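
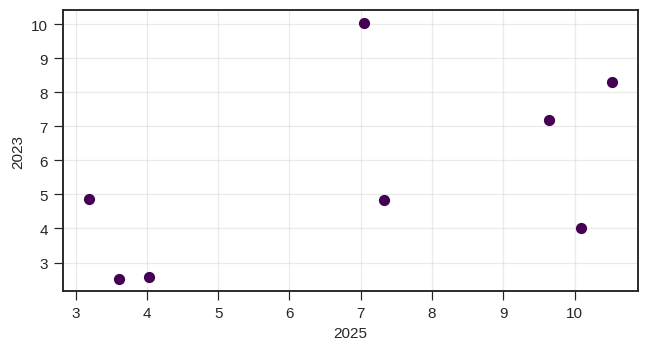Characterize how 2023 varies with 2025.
positive, moderate

Points are positively correlated; moderate (|r| ≈ 0.5).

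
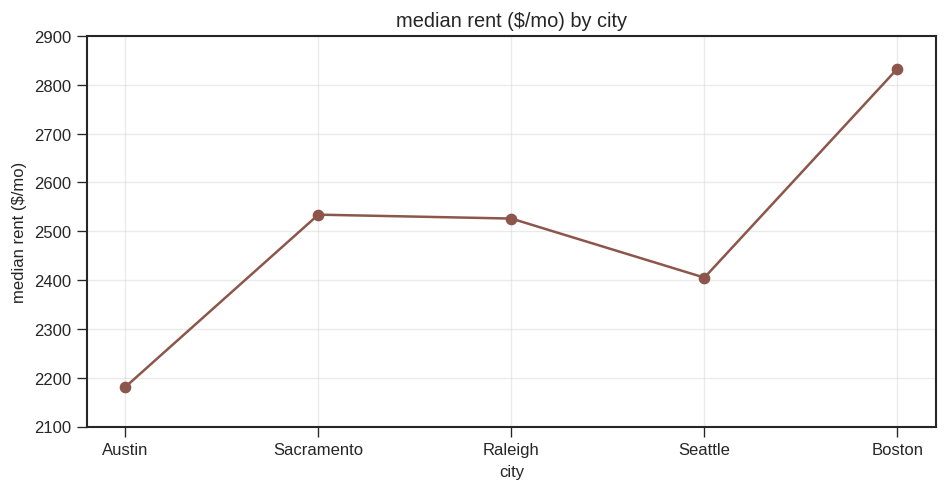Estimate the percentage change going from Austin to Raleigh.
≈ +13.6%

Austin ≈ 2200, Raleigh ≈ 2500; (2500 − 2200) / 2200 ≈ +13.6%.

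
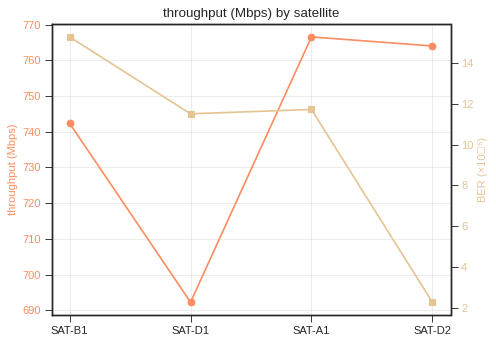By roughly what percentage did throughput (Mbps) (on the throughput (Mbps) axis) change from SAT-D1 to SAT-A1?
SAT-D1 ≈ 690, SAT-A1 ≈ 770; (770 − 690) / 690 ≈ +11.6%.

≈ +11.6%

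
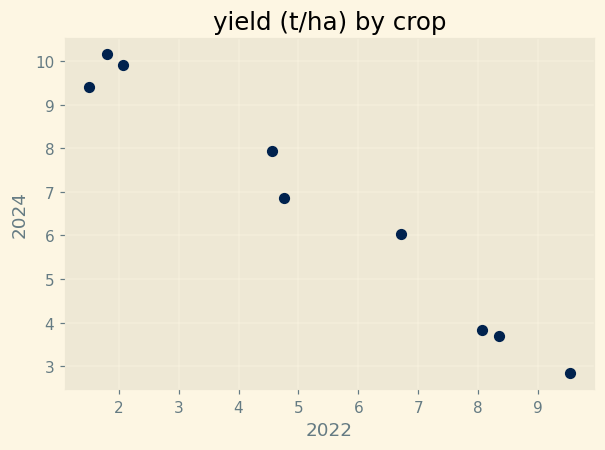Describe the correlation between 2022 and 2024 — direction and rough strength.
Points are negatively correlated; strong (|r| ≈ 1.0).

negative, strong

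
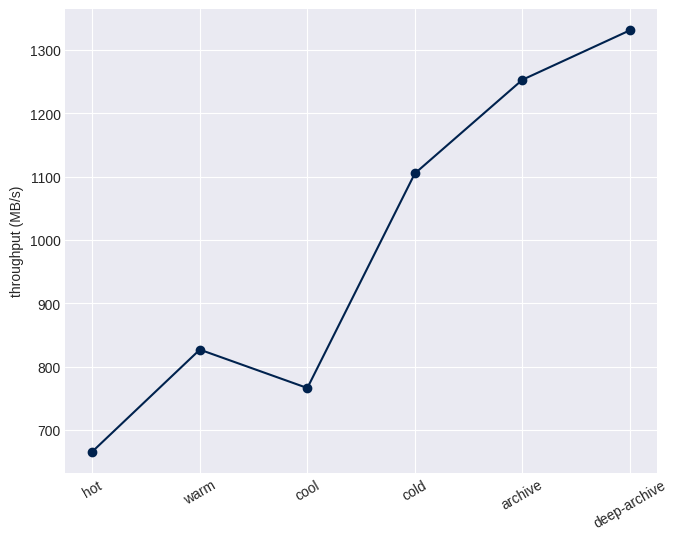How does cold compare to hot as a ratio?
≈ 1.57×

cold ≈ 1100, hot ≈ 700; 1100/700 ≈ 1.57.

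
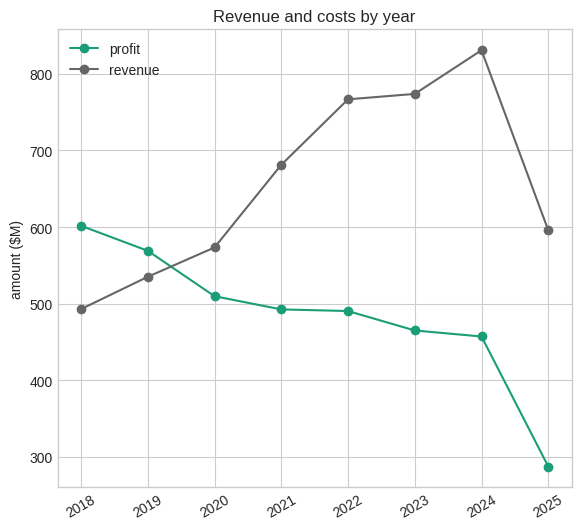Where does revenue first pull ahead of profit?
2019: revenue ≈ 550 vs profit ≈ 550 (not yet); 2020: revenue ≈ 550 vs profit ≈ 500 (first crossover).

2020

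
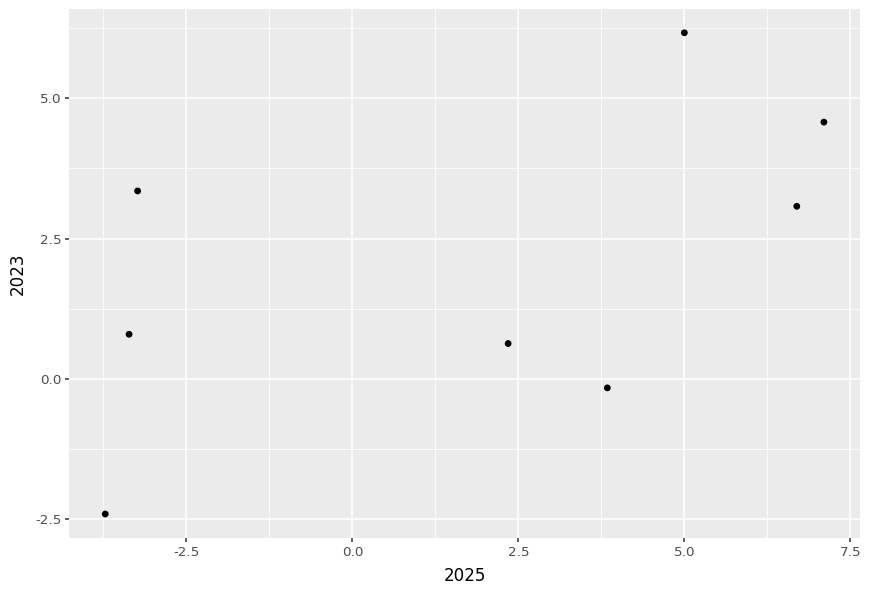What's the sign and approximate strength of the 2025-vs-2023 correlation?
Points are positively correlated; moderate (|r| ≈ 0.6).

positive, moderate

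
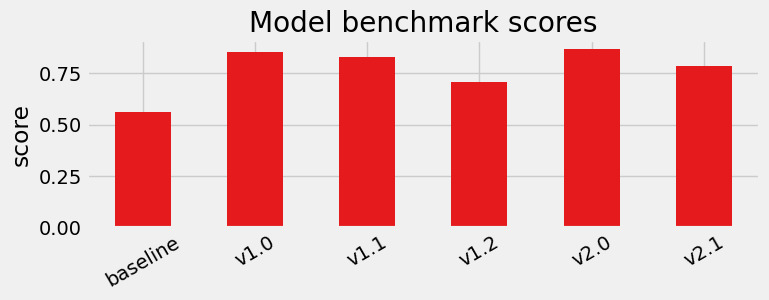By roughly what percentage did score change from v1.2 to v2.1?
v1.2 ≈ 0.7, v2.1 ≈ 0.8; (0.8 − 0.7) / 0.7 ≈ +14.3%.

≈ +14.3%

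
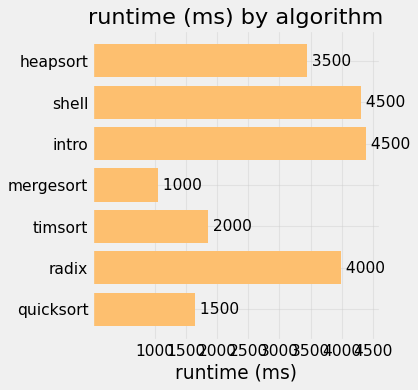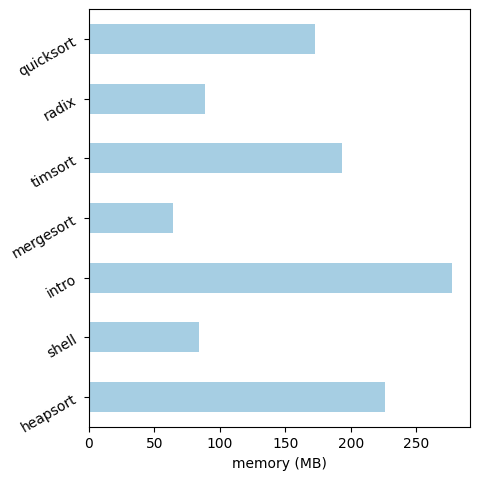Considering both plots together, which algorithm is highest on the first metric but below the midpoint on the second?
Chart 2 median memory (MB) ≈ 150; below-median algorithms: shell, mergesort, radix. Among those, shell has the highest runtime (ms) (≈ 4500).

shell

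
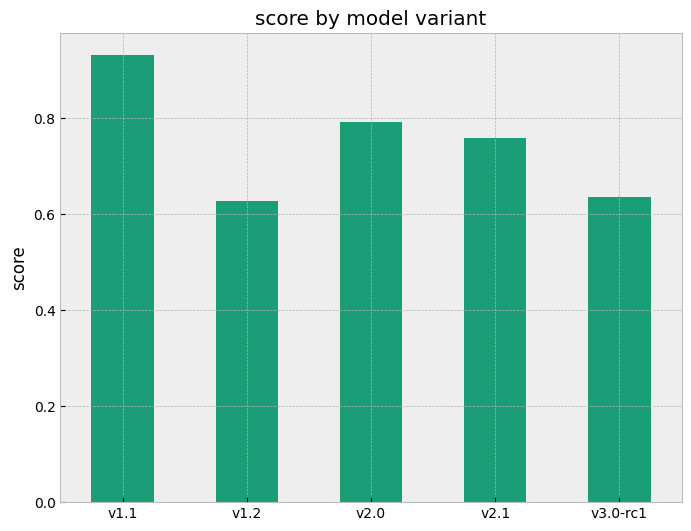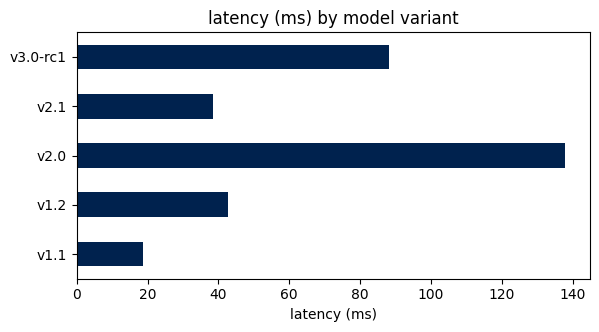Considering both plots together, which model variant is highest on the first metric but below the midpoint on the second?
v1.1

Chart 2 median latency (ms) ≈ 40; below-median model variants: v1.1, v2.1. Among those, v1.1 has the highest score (≈ 0.9).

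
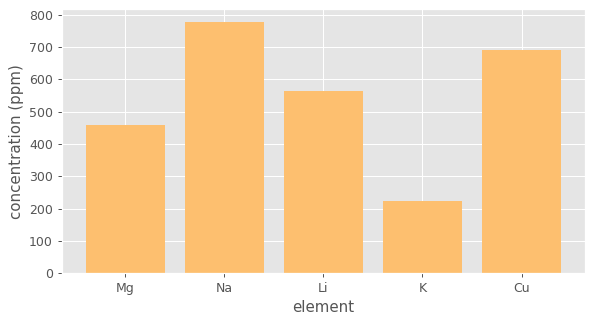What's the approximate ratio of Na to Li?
≈ 1.33×

Na ≈ 800, Li ≈ 600; 800/600 ≈ 1.33.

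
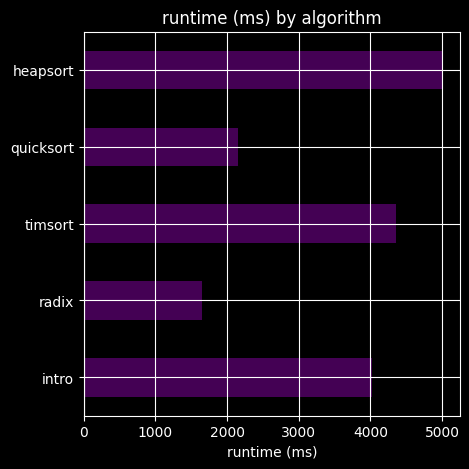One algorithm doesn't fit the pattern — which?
radix ≈ 1500; the rest sit between ≈ 2000 and ≈ 5000.

radix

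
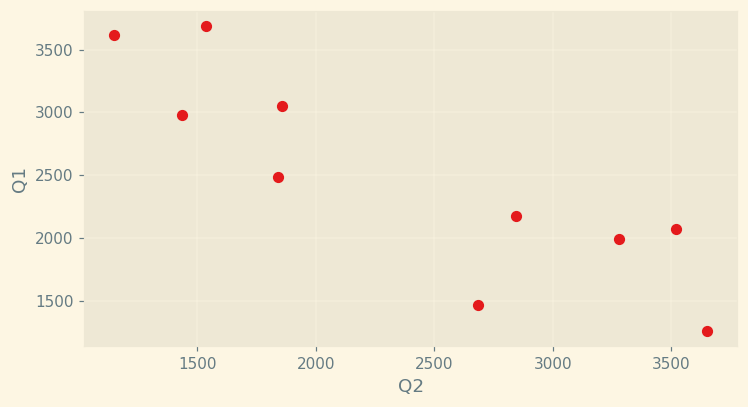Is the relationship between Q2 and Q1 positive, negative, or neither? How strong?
negative, strong

Points are negatively correlated; strong (|r| ≈ 0.9).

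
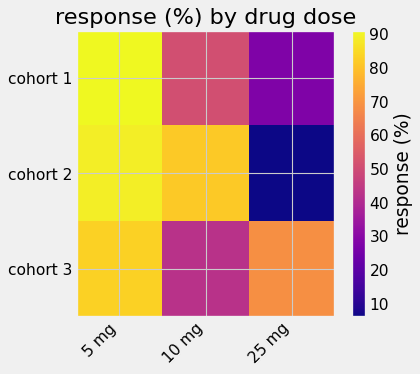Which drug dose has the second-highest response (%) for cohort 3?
Top 3 for cohort 3: 5 mg ≈ 80, 25 mg ≈ 70, 10 mg ≈ 40.

25 mg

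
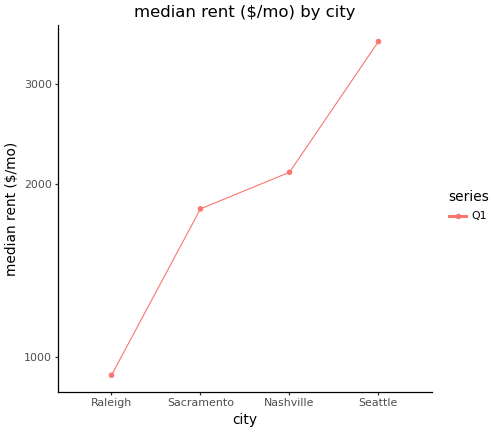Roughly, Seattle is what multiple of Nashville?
≈ 1.75×

Seattle ≈ 3500, Nashville ≈ 2000; 3500/2000 ≈ 1.75.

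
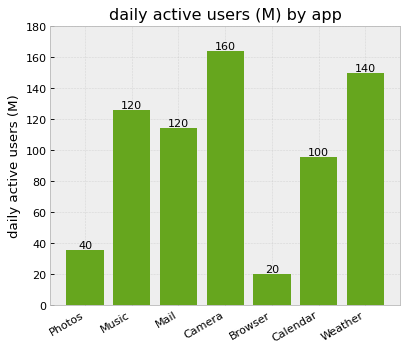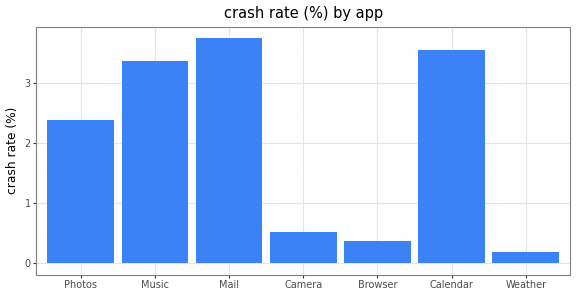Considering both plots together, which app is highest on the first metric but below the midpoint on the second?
Camera

Chart 2 median crash rate (%) ≈ 2.5; below-median apps: Camera, Browser, Weather. Among those, Camera has the highest daily active users (M) (≈ 160).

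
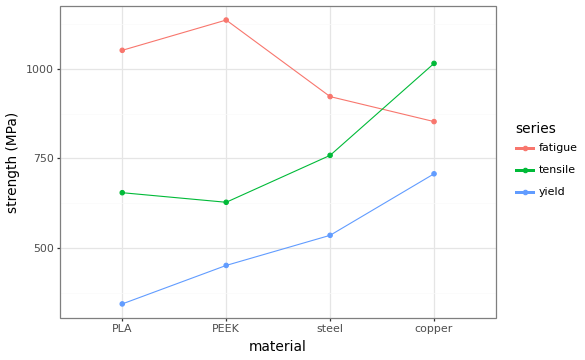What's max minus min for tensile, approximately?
Max copper ≈ 1000, min PEEK ≈ 600; range ≈ 400.

≈ 400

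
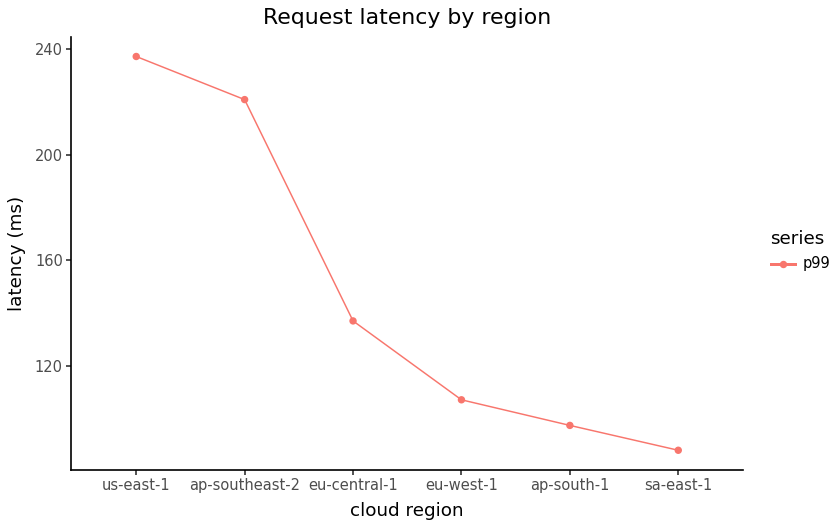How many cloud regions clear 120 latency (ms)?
3

Above 120: us-east-1, ap-southeast-2, eu-central-1.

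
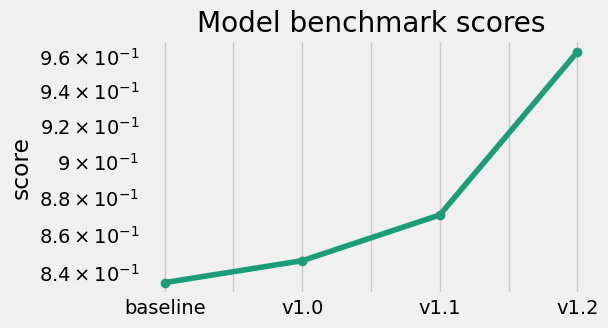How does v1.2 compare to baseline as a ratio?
v1.2 ≈ 0.96, baseline ≈ 0.84; 0.96/0.84 ≈ 1.14.

≈ 1.14×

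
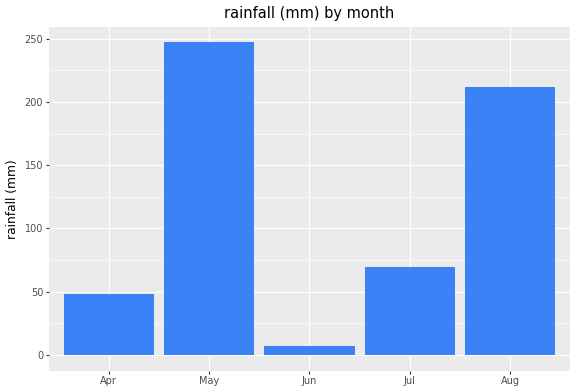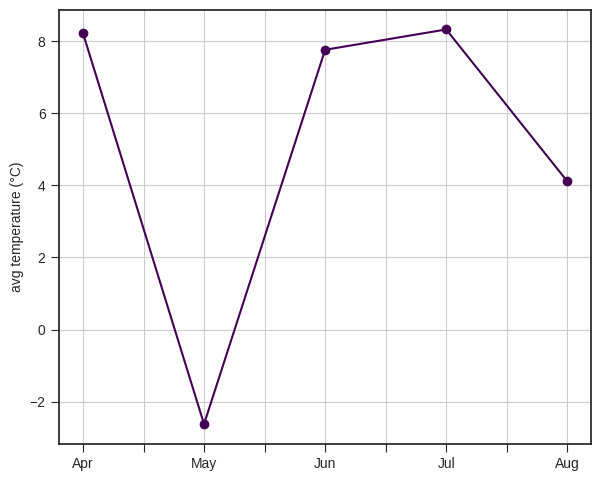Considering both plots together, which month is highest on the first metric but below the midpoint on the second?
May

Chart 2 median avg temperature (°C) ≈ 8; below-median months: May, Aug. Among those, May has the highest rainfall (mm) (≈ 250).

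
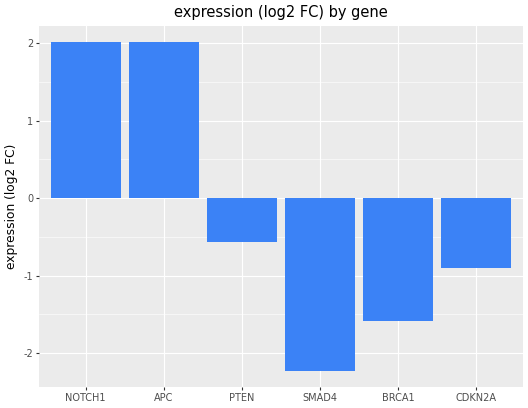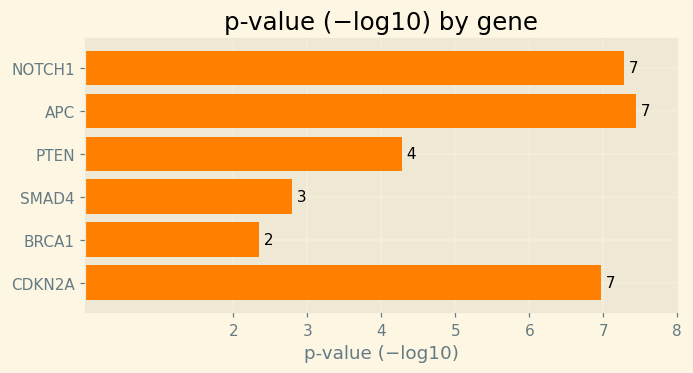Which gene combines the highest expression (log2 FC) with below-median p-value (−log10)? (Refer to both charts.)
PTEN

Chart 2 median p-value (−log10) ≈ 6; below-median genes: PTEN, SMAD4, BRCA1. Among those, PTEN has the highest expression (log2 FC) (≈ -0.6).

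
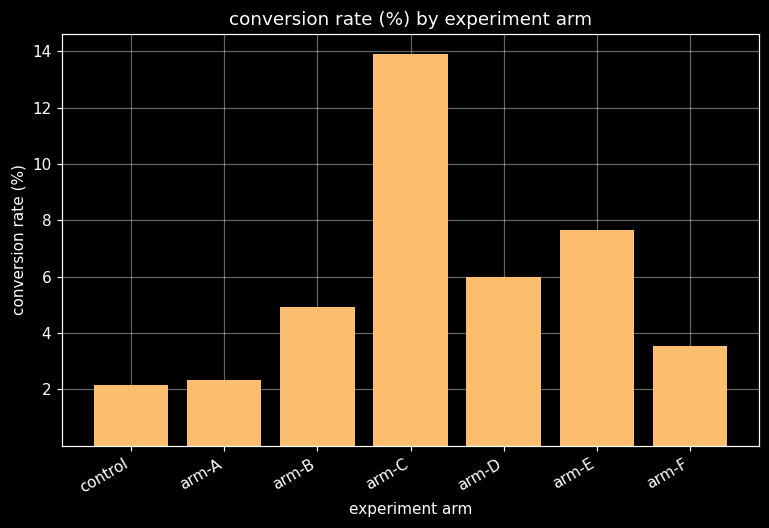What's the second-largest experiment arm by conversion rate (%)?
Top 3: arm-C ≈ 14, arm-E ≈ 8, arm-D ≈ 6.

arm-E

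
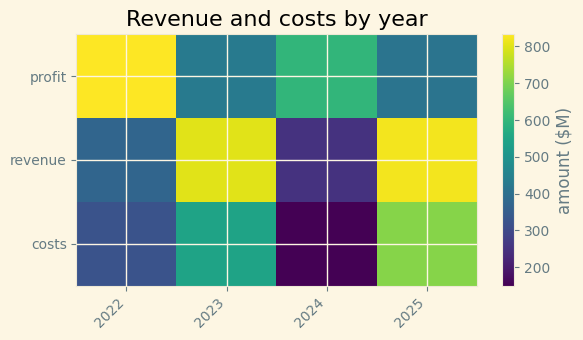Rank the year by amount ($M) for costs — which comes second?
2023

Top 3 for costs: 2025 ≈ 700, 2023 ≈ 500, 2022 ≈ 300.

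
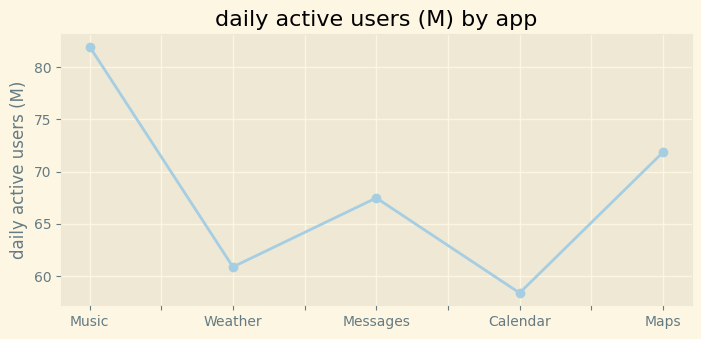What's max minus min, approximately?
≈ 24

Max Music ≈ 82, min Calendar ≈ 58; range ≈ 24.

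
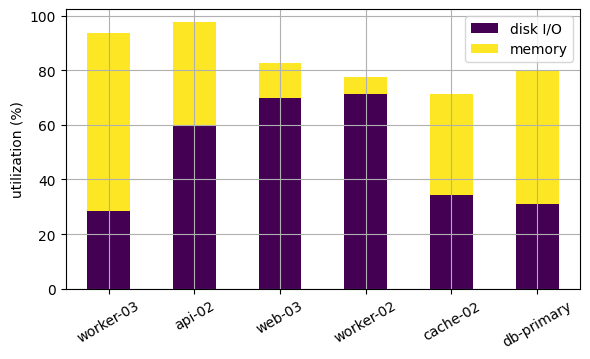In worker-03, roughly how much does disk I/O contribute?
disk I/O top ≈ 30, bottom ≈ 0; segment ≈ 30.

≈ 30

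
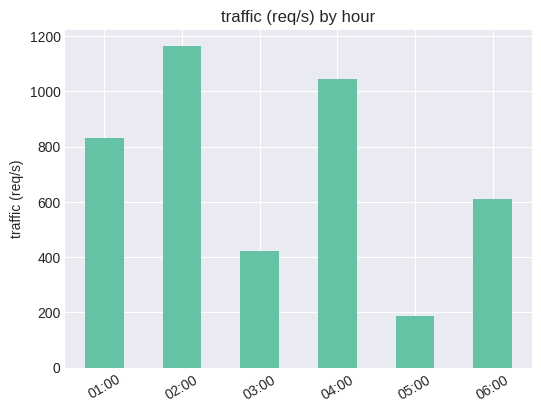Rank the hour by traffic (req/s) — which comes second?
Top 3: 02:00 ≈ 1200, 04:00 ≈ 1000, 01:00 ≈ 800.

04:00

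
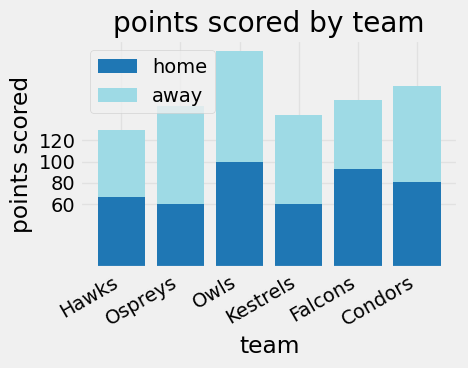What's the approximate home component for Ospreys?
home top ≈ 60, bottom ≈ 0; segment ≈ 60.

≈ 60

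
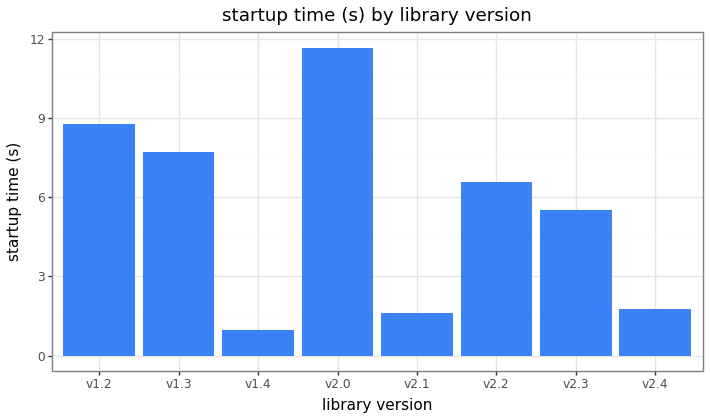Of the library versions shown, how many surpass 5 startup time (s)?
5

Above 5: v1.2, v1.3, v2.0, v2.2, v2.3.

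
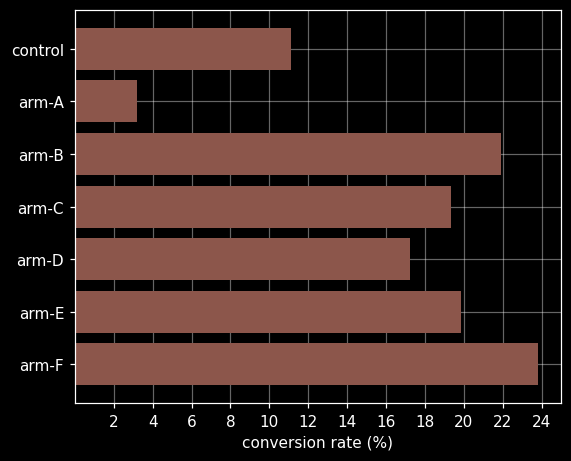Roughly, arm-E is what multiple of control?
≈ 1.67×

arm-E ≈ 20, control ≈ 12; 20/12 ≈ 1.67.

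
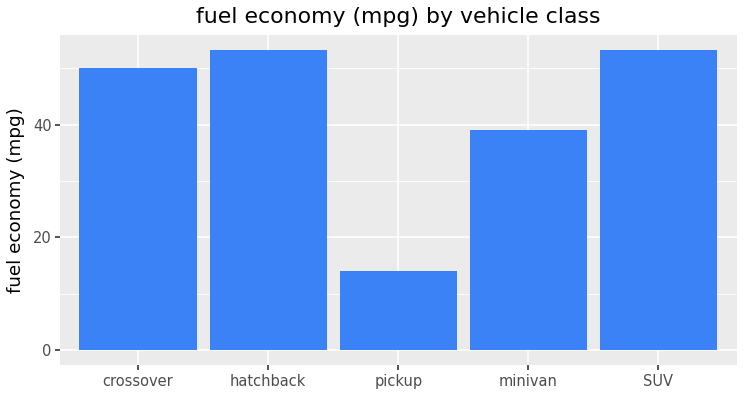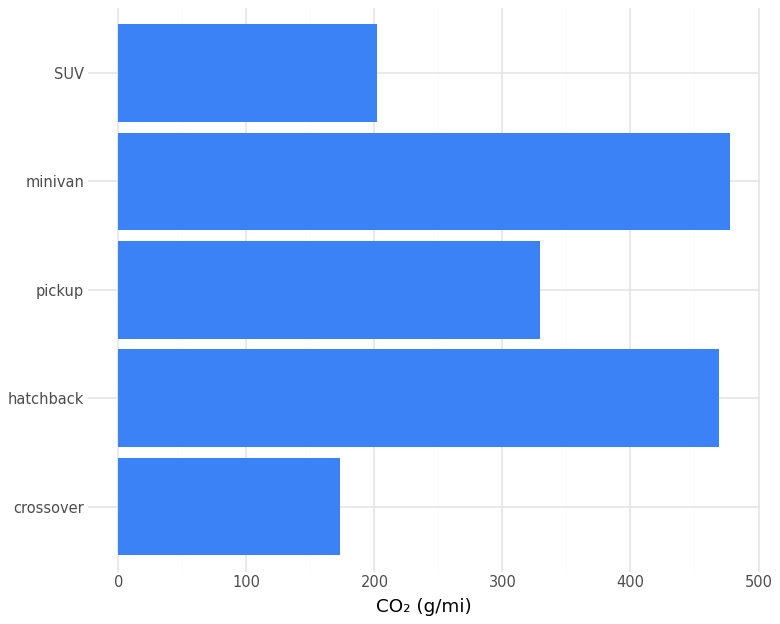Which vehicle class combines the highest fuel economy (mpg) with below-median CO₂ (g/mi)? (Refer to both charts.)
SUV

Chart 2 median CO₂ (g/mi) ≈ 350; below-median vehicle classes: crossover, SUV. Among those, SUV has the highest fuel economy (mpg) (≈ 55).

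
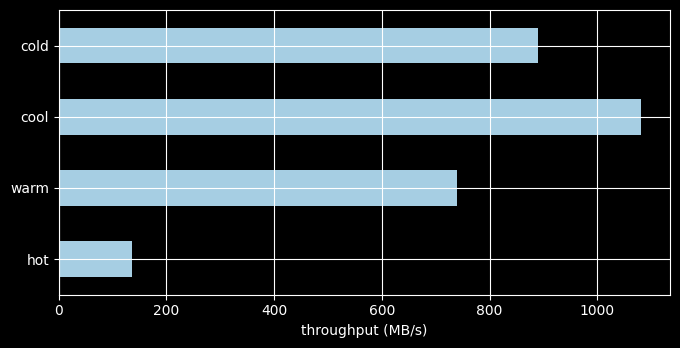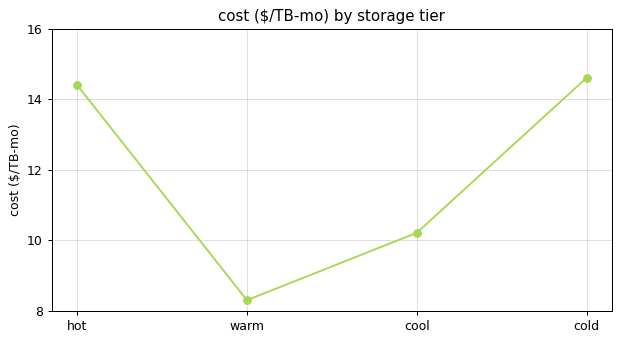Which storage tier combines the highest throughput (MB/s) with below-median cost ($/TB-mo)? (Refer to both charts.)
cool

Chart 2 median cost ($/TB-mo) ≈ 12; below-median storage tiers: warm, cool. Among those, cool has the highest throughput (MB/s) (≈ 1100).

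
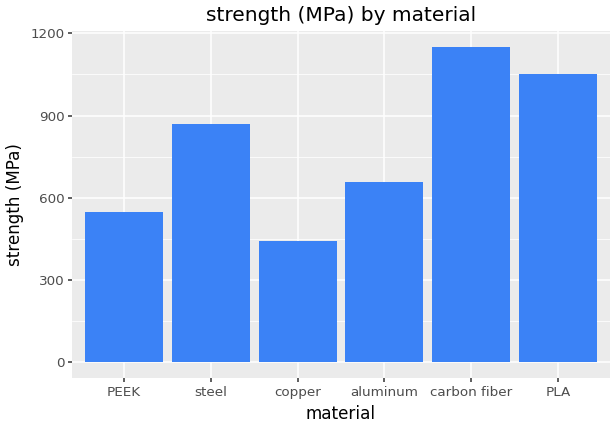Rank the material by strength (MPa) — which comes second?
Top 3: carbon fiber ≈ 1100, PLA ≈ 1000, steel ≈ 900.

PLA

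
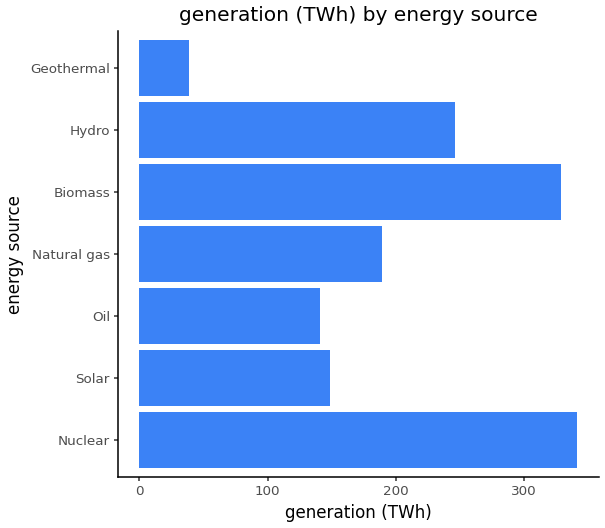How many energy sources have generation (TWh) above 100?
6

Above 100: Nuclear, Solar, Oil, Natural gas, Biomass, Hydro.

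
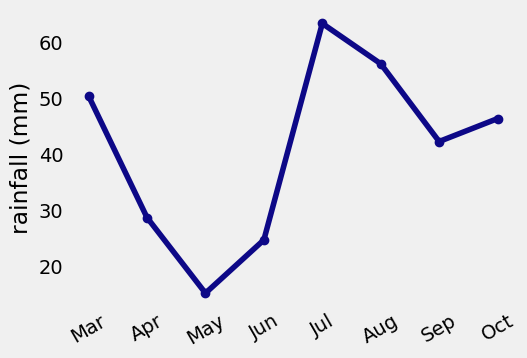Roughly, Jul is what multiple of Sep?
Jul ≈ 65, Sep ≈ 40; 65/40 ≈ 1.62.

≈ 1.62×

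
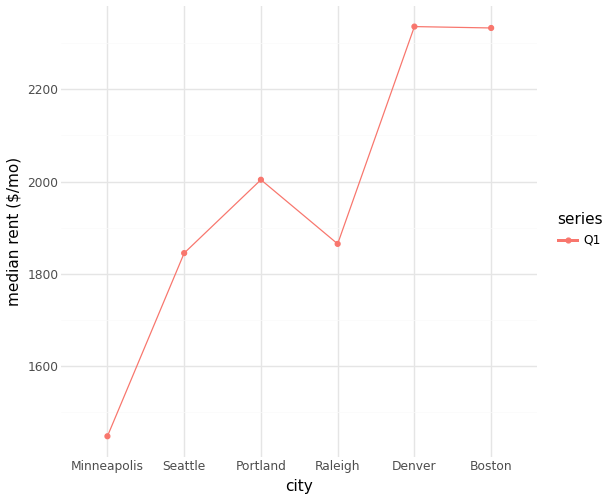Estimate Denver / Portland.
≈ 1.15×

Denver ≈ 2300, Portland ≈ 2000; 2300/2000 ≈ 1.15.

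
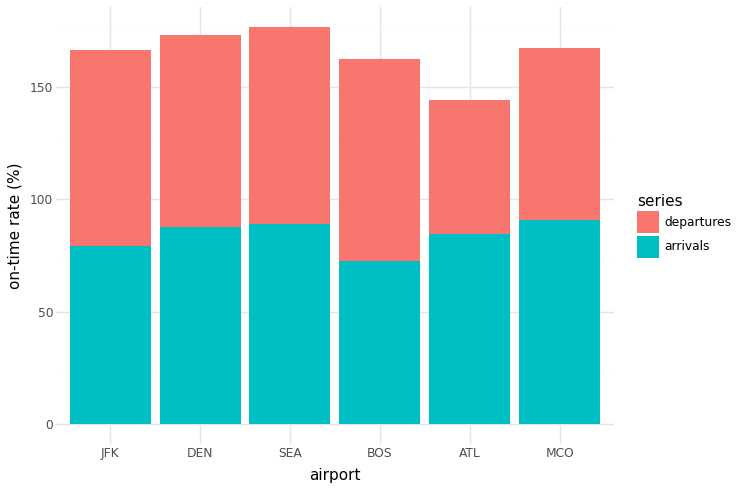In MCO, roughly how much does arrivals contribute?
arrivals top ≈ 100, bottom ≈ 0; segment ≈ 100.

≈ 100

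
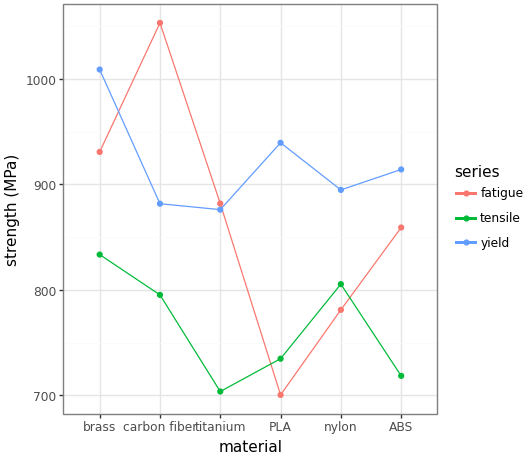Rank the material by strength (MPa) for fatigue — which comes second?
Top 3 for fatigue: carbon fiber ≈ 1050, brass ≈ 950, titanium ≈ 900.

brass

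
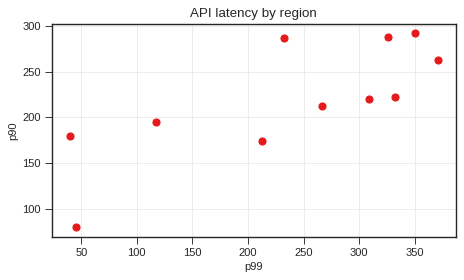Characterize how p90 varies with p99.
Points are positively correlated; strong (|r| ≈ 0.8).

positive, strong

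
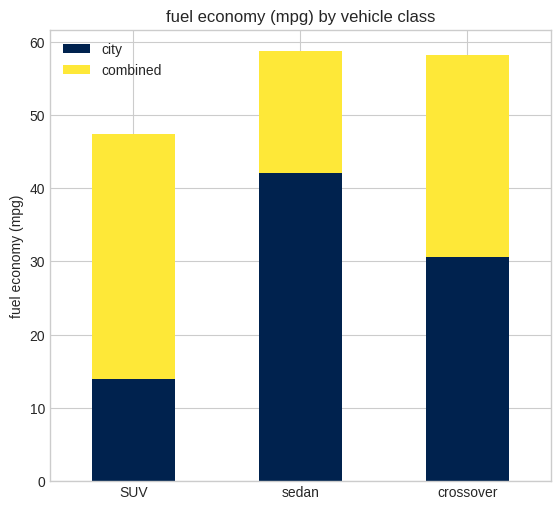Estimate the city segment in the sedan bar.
city top ≈ 40, bottom ≈ 0; segment ≈ 40.

≈ 40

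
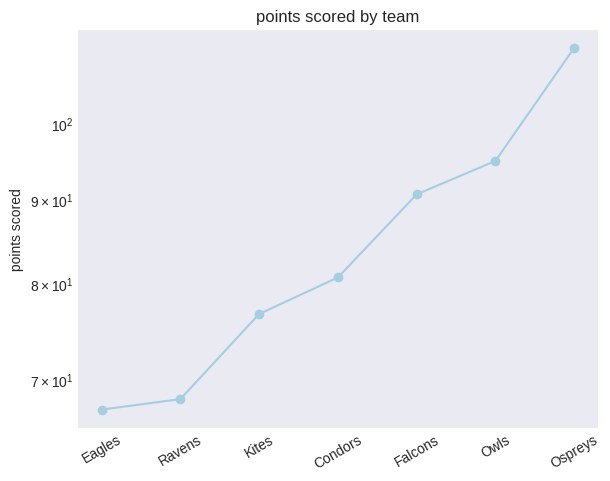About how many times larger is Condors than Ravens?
≈ 1.14×

Condors ≈ 80, Ravens ≈ 70; 80/70 ≈ 1.14.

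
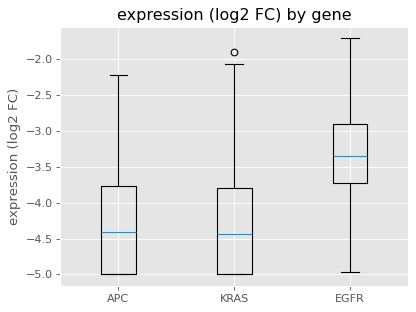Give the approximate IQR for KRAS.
≈ 1.2

Q3 ≈ -3.8, Q1 ≈ -5.0; IQR ≈ 1.2.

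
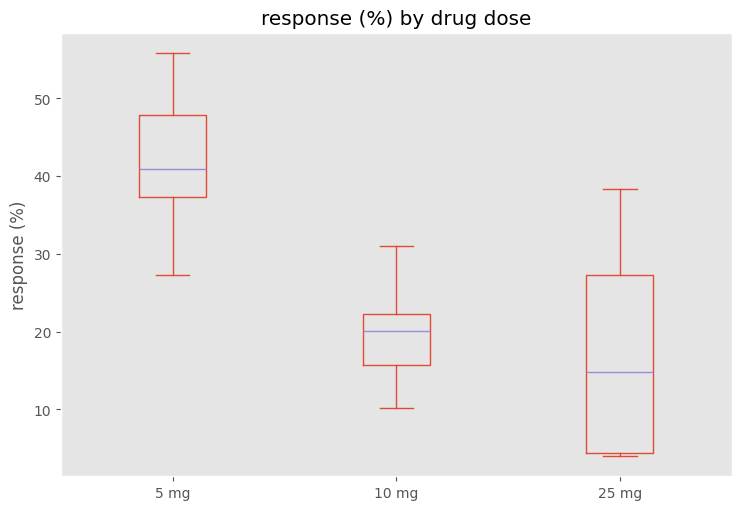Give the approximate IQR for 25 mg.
≈ 20

Q3 ≈ 25, Q1 ≈ 5; IQR ≈ 20.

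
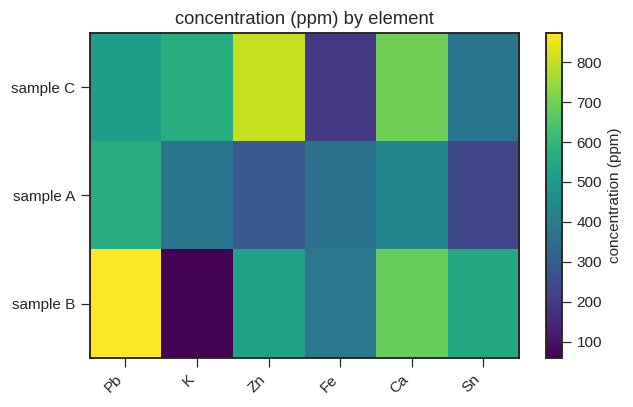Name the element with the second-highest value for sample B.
Top 3 for sample B: Pb ≈ 900, Ca ≈ 700, Sn ≈ 600.

Ca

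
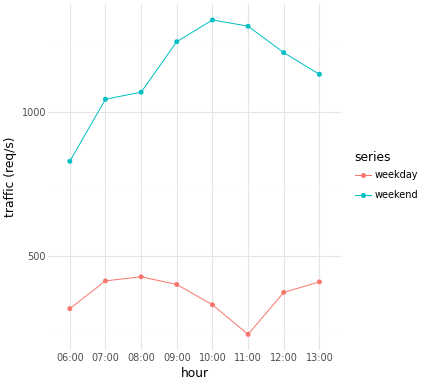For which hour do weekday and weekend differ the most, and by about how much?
11:00, ≈ 1100 req/s

11:00: weekday ≈ 200, weekend ≈ 1300 → gap ≈ 1100. Next-largest (10:00) is only ≈ 1000.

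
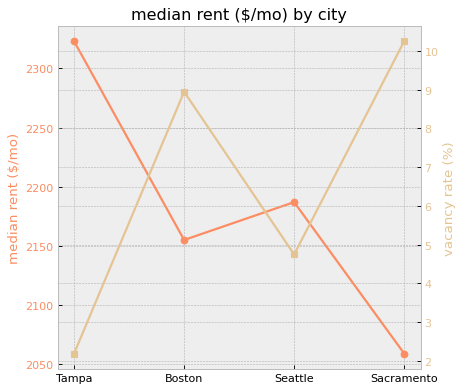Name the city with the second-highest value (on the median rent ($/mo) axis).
Seattle

Top 3 (on the median rent ($/mo) axis): Tampa ≈ 2325, Seattle ≈ 2175, Boston ≈ 2150.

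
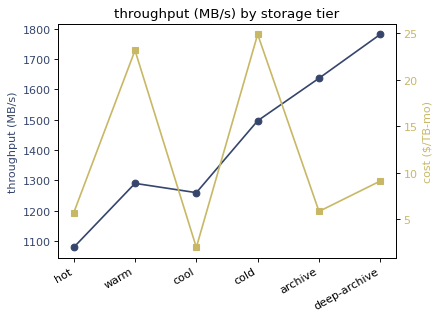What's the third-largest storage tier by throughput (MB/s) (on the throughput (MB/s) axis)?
cold

Top 4 (on the throughput (MB/s) axis): deep-archive ≈ 1800, archive ≈ 1600, cold ≈ 1500, warm ≈ 1300.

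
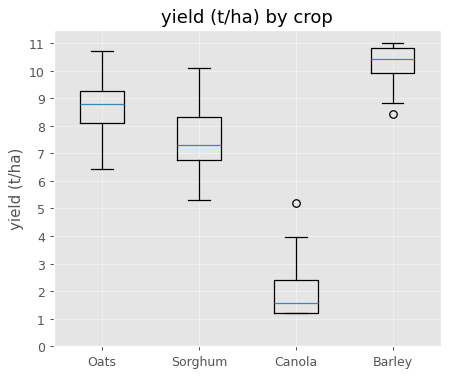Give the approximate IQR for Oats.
Q3 ≈ 9, Q1 ≈ 8; IQR ≈ 1.

≈ 1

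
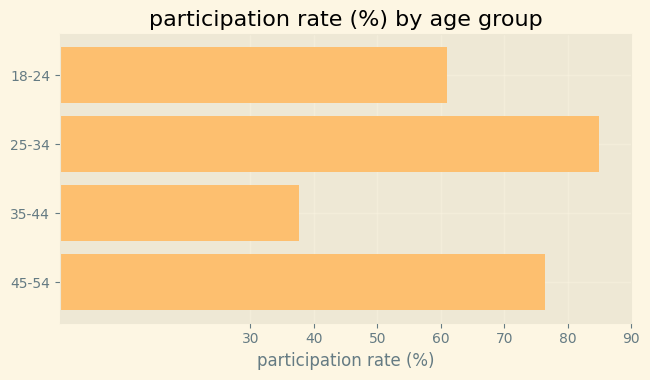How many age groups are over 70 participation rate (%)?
Above 70: 25-34, 45-54.

2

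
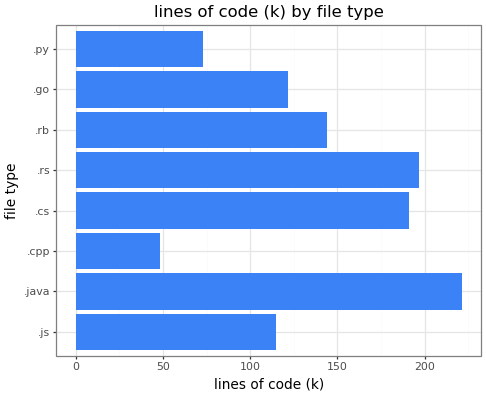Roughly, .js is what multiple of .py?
≈ 1.5×

.js ≈ 120, .py ≈ 80; 120/80 ≈ 1.5.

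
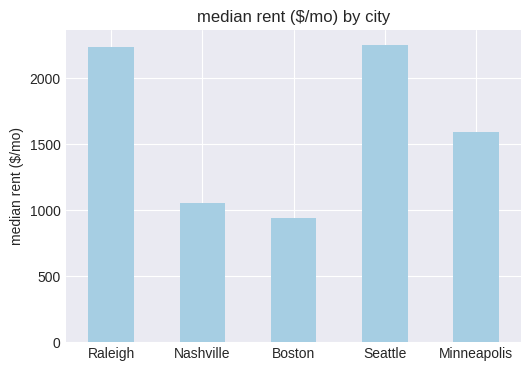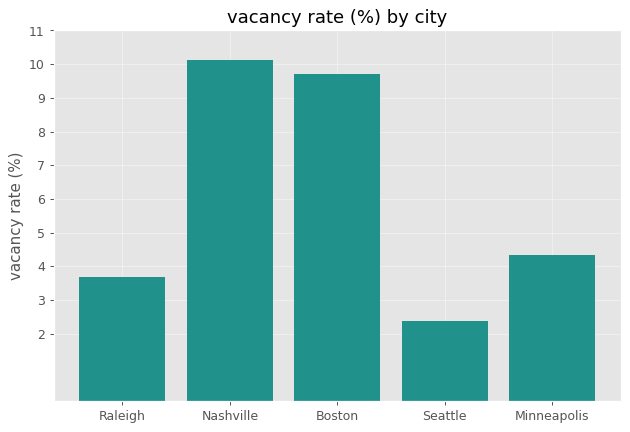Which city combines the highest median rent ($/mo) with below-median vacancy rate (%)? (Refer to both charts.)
Seattle

Chart 2 median vacancy rate (%) ≈ 4; below-median cities: Raleigh, Seattle. Among those, Seattle has the highest median rent ($/mo) (≈ 2500).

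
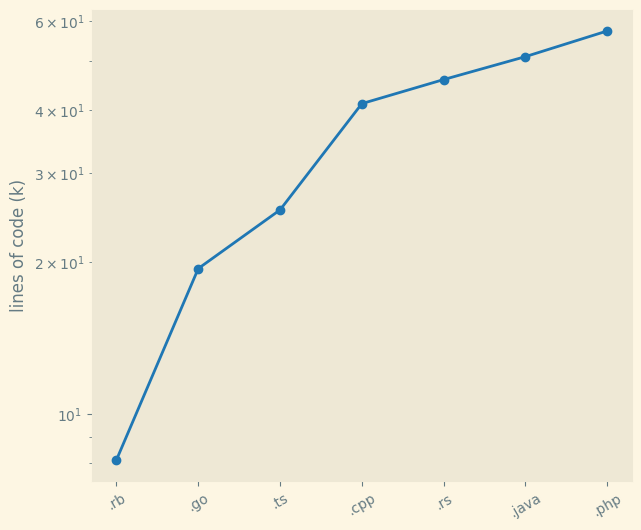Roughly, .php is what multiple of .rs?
≈ 1.22×

.php ≈ 55, .rs ≈ 45; 55/45 ≈ 1.22.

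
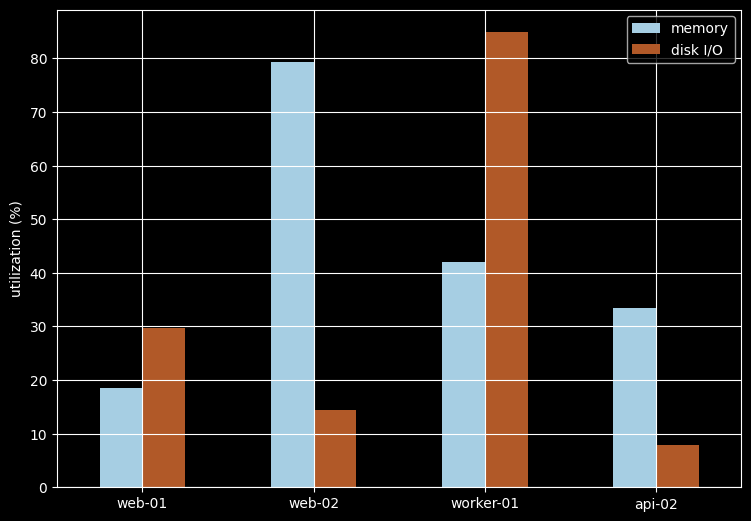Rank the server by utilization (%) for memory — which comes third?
Top 4 for memory: web-02 ≈ 80, worker-01 ≈ 40, api-02 ≈ 30, web-01 ≈ 20.

api-02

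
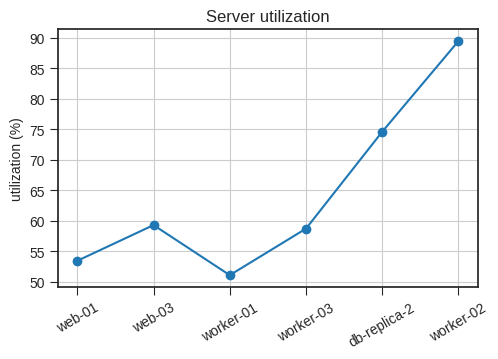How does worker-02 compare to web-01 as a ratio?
≈ 1.64×

worker-02 ≈ 90, web-01 ≈ 55; 90/55 ≈ 1.64.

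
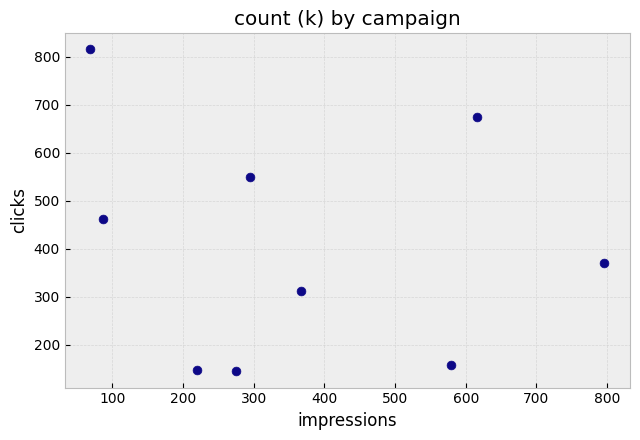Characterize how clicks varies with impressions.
no clear correlation

Points are roughly uncorrelated; weak (|r| ≈ 0.2).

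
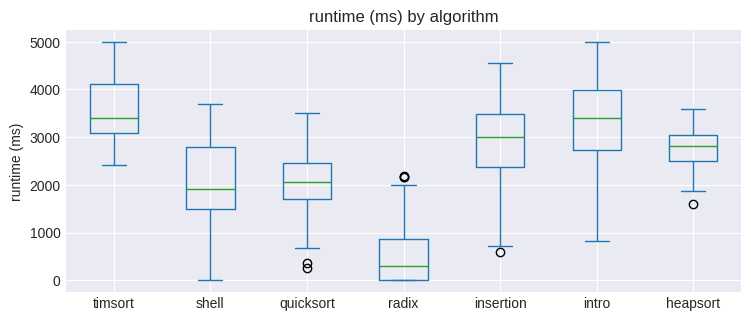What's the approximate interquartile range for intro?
≈ 1500

Q3 ≈ 4000, Q1 ≈ 2500; IQR ≈ 1500.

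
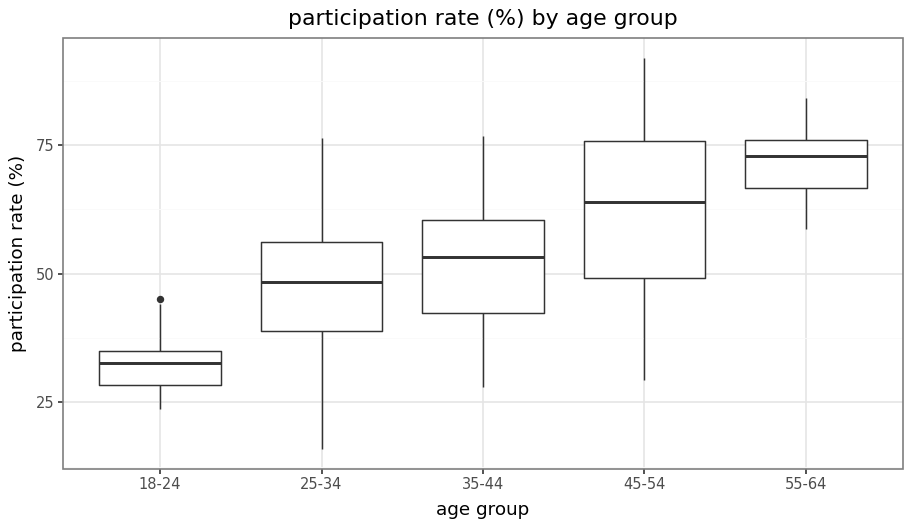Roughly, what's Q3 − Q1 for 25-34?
≈ 15

Q3 ≈ 55, Q1 ≈ 40; IQR ≈ 15.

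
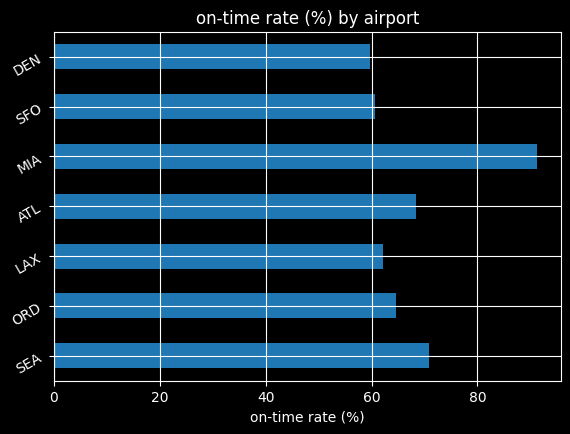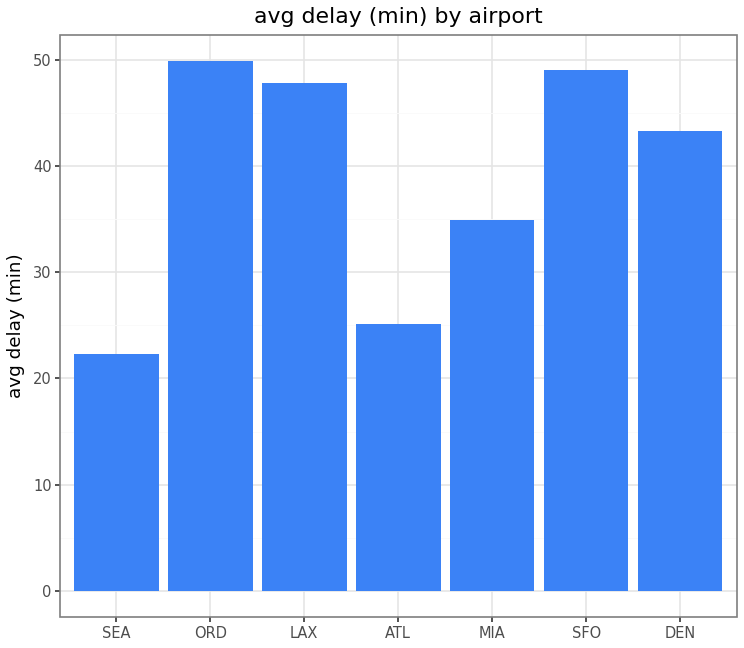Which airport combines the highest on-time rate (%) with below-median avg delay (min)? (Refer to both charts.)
Chart 2 median avg delay (min) ≈ 45; below-median airports: SEA, ATL, MIA. Among those, MIA has the highest on-time rate (%) (≈ 90).

MIA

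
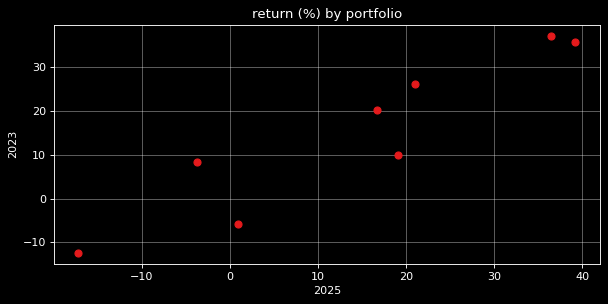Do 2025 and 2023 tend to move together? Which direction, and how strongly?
Points are positively correlated; strong (|r| ≈ 0.9).

positive, strong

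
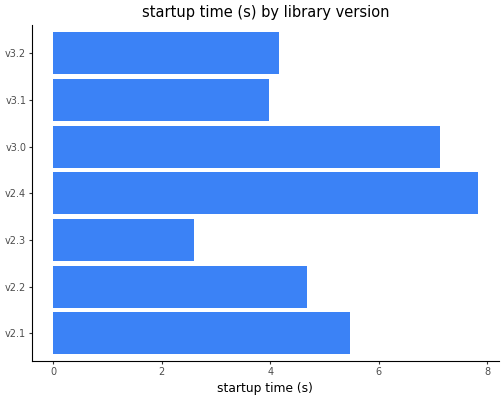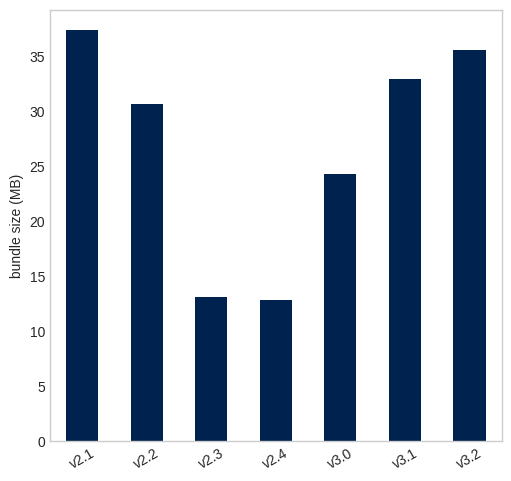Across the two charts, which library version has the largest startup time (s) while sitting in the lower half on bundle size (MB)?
v2.4

Chart 2 median bundle size (MB) ≈ 30; below-median library versions: v2.3, v2.4, v3.0. Among those, v2.4 has the highest startup time (s) (≈ 8).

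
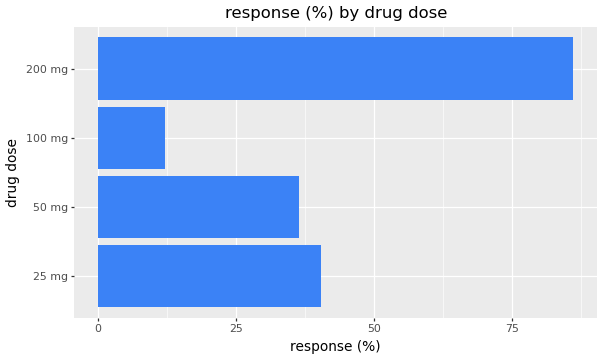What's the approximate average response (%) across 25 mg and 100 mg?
≈ 25

(40 + 10) / 2 ≈ 25.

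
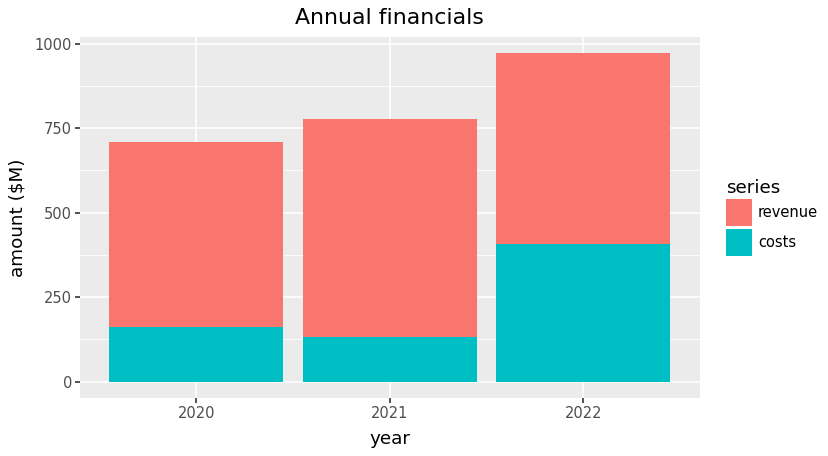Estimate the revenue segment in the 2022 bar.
≈ 600

revenue top ≈ 1000, bottom ≈ 400; segment ≈ 600.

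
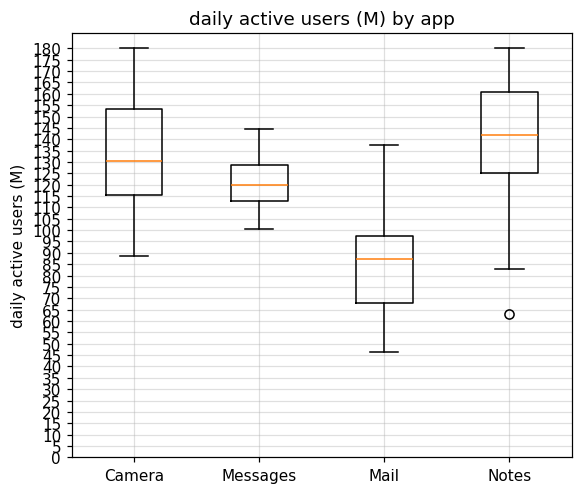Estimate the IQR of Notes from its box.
≈ 35

Q3 ≈ 160, Q1 ≈ 125; IQR ≈ 35.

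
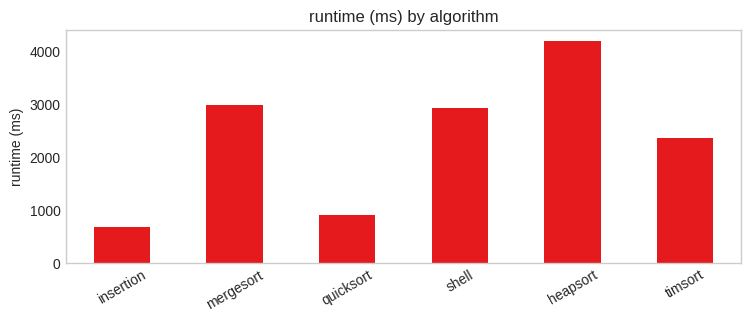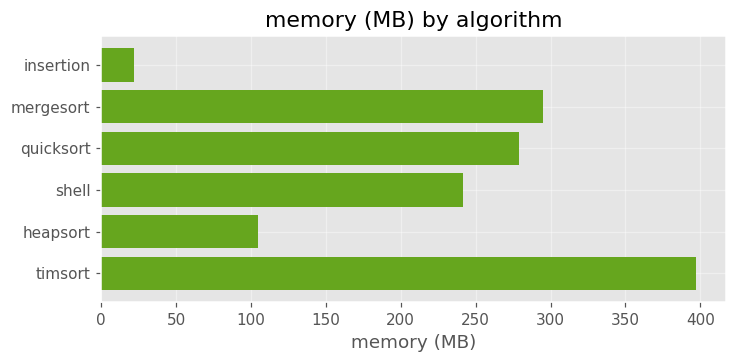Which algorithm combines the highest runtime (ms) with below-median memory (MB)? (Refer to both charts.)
Chart 2 median memory (MB) ≈ 250; below-median algorithms: insertion, shell, heapsort. Among those, heapsort has the highest runtime (ms) (≈ 4000).

heapsort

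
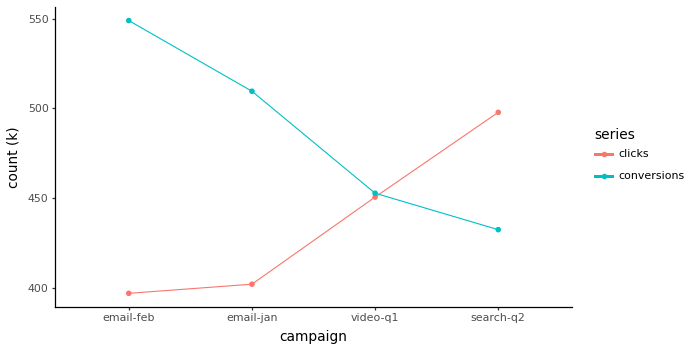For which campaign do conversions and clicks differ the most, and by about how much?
email-feb: conversions ≈ 540, clicks ≈ 400 → gap ≈ 140. Next-largest (email-jan) is only ≈ 100.

email-feb, ≈ 140 k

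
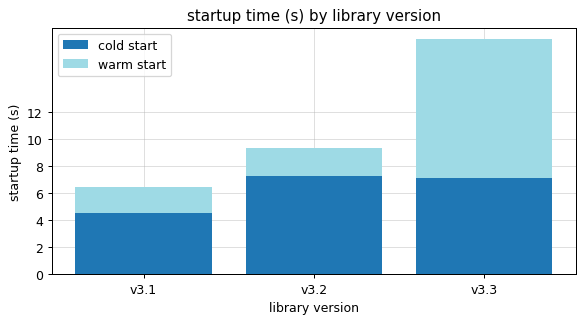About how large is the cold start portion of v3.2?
cold start top ≈ 8, bottom ≈ 0; segment ≈ 8.

≈ 8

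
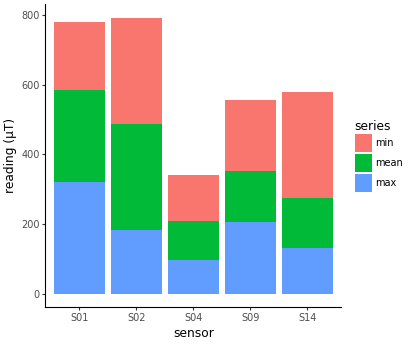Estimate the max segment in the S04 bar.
max top ≈ 100, bottom ≈ 0; segment ≈ 100.

≈ 100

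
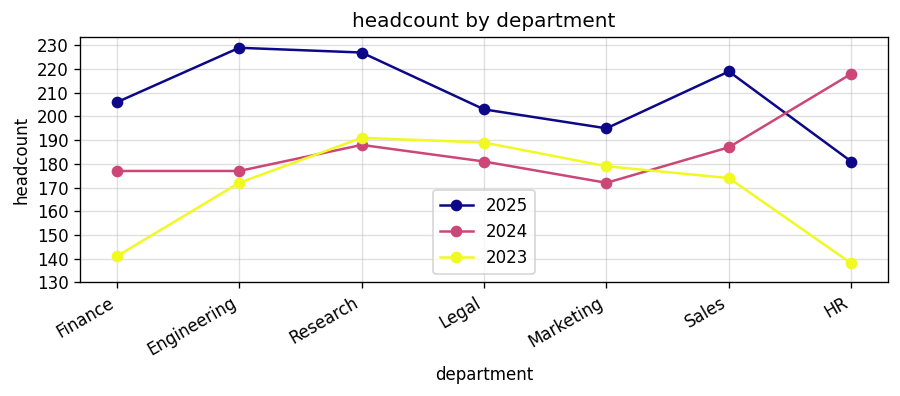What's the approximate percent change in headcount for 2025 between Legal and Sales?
Legal ≈ 200, Sales ≈ 220; (220 − 200) / 200 ≈ +10%.

≈ +10%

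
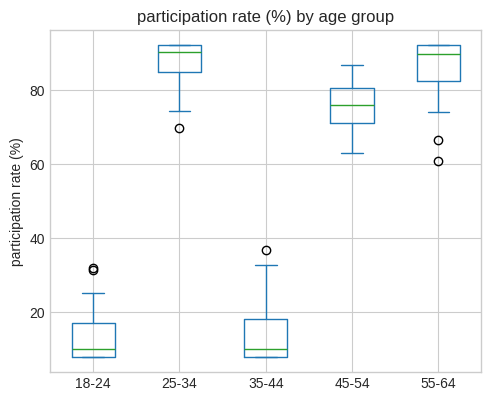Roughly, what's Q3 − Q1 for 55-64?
Q3 ≈ 90, Q1 ≈ 80; IQR ≈ 10.

≈ 10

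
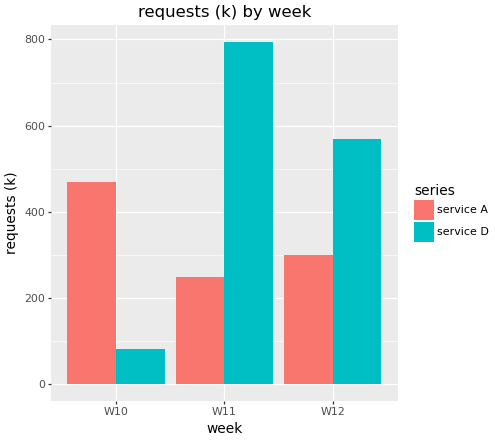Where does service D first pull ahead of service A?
W11

W10: service D ≈ 100 vs service A ≈ 500 (not yet); W11: service D ≈ 800 vs service A ≈ 200 (first crossover).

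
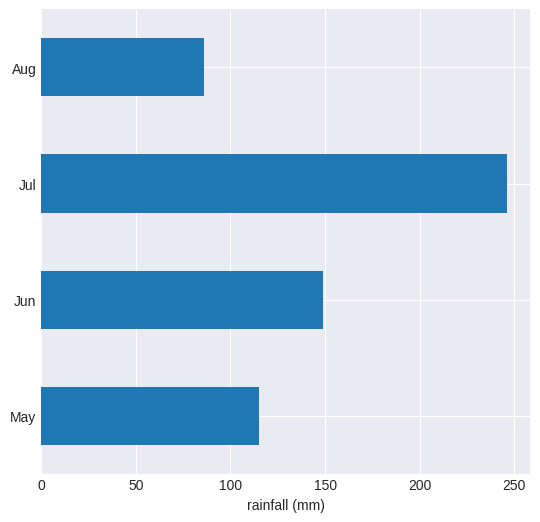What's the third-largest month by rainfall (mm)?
May

Top 4: Jul ≈ 250, Jun ≈ 150, May ≈ 125, Aug ≈ 75.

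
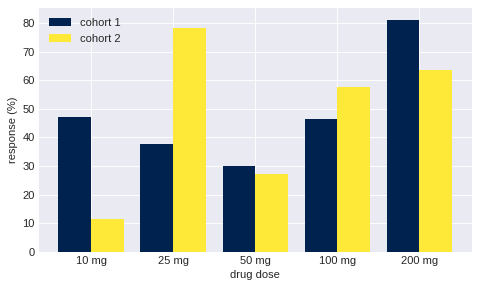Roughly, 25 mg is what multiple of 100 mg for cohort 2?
≈ 1.33×

25 mg ≈ 80, 100 mg ≈ 60; 80/60 ≈ 1.33.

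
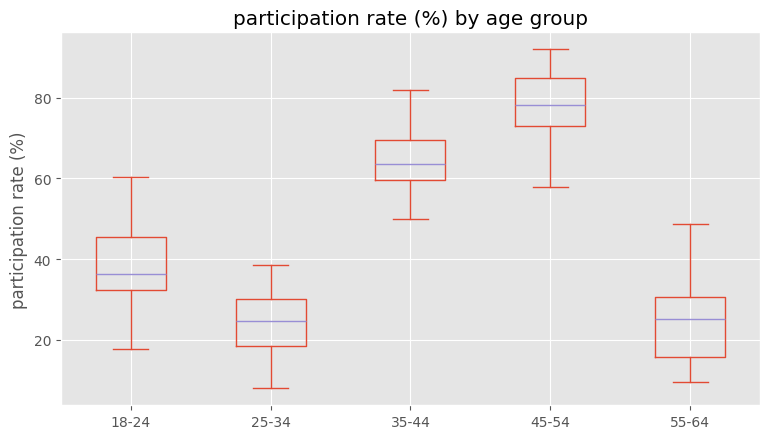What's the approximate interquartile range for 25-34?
≈ 10

Q3 ≈ 30, Q1 ≈ 20; IQR ≈ 10.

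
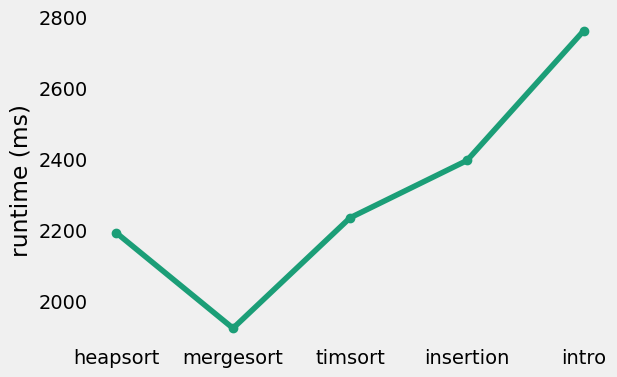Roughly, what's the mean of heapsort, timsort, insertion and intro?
(2200 + 2200 + 2400 + 2800) / 4 ≈ 2400.

≈ 2400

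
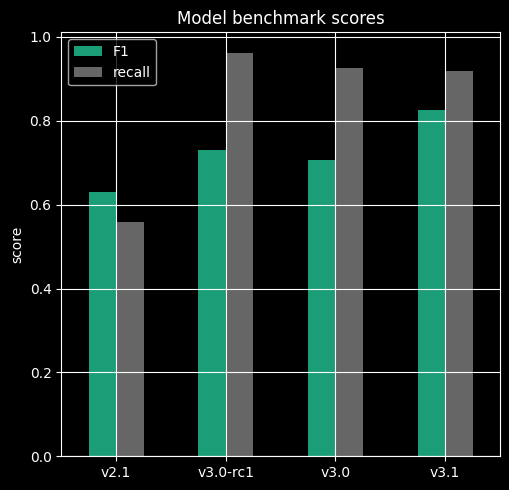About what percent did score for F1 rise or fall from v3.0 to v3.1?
v3.0 ≈ 0.7, v3.1 ≈ 0.8; (0.8 − 0.7) / 0.7 ≈ +14.3%.

≈ +14.3%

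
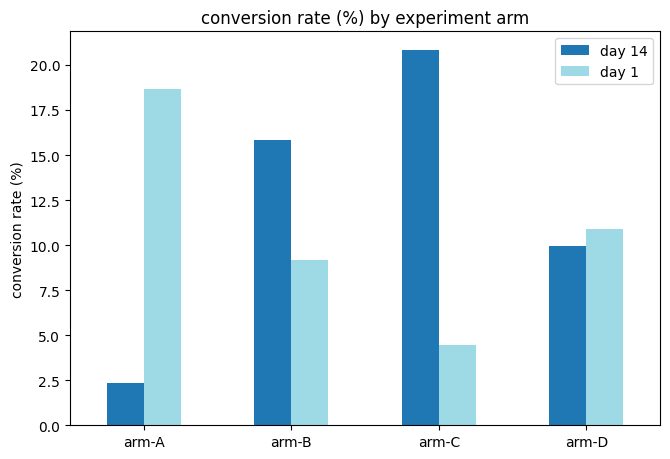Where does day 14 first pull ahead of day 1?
arm-B

arm-A: day 14 ≈ 2 vs day 1 ≈ 18 (not yet); arm-B: day 14 ≈ 16 vs day 1 ≈ 10 (first crossover).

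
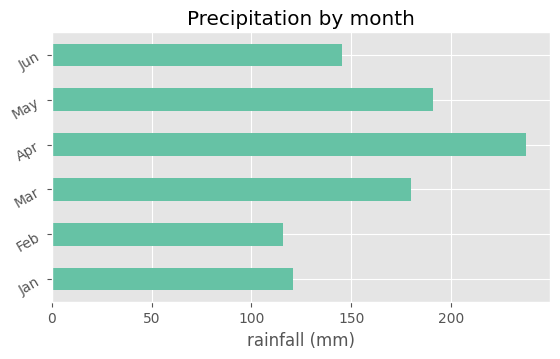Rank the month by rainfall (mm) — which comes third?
Mar

Top 4: Apr ≈ 240, May ≈ 200, Mar ≈ 180, Jun ≈ 140.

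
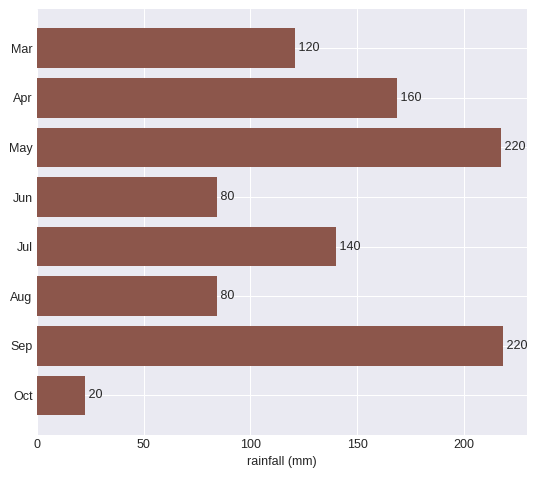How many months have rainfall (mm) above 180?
2

Above 180: May, Sep.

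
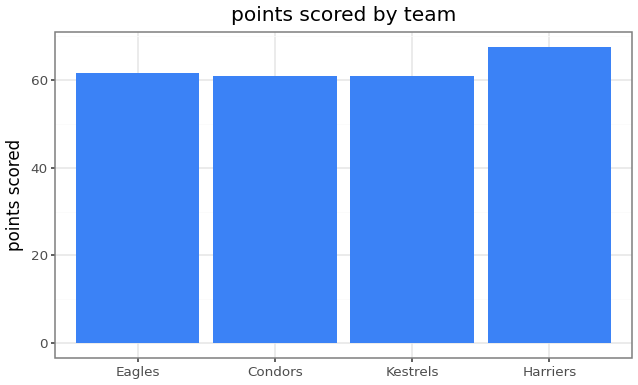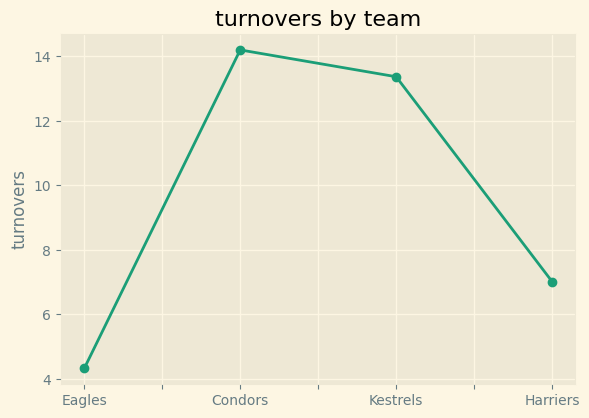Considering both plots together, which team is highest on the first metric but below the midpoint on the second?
Chart 2 median turnovers ≈ 10; below-median teams: Eagles, Harriers. Among those, Harriers has the highest points scored (≈ 70).

Harriers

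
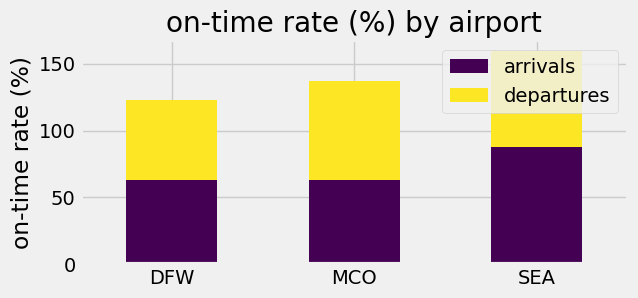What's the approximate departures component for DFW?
≈ 60

departures top ≈ 120, bottom ≈ 60; segment ≈ 60.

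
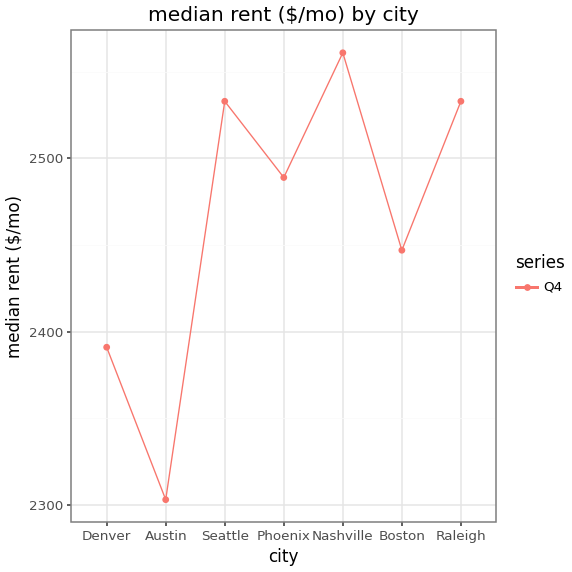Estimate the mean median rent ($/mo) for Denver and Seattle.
≈ 2462

(2400 + 2525) / 2 ≈ 2462.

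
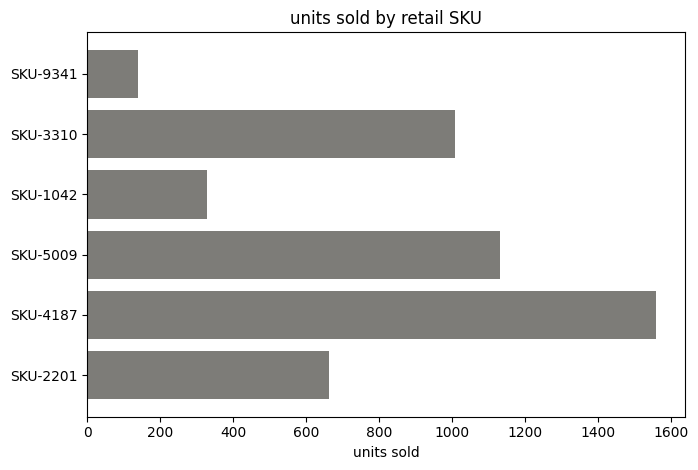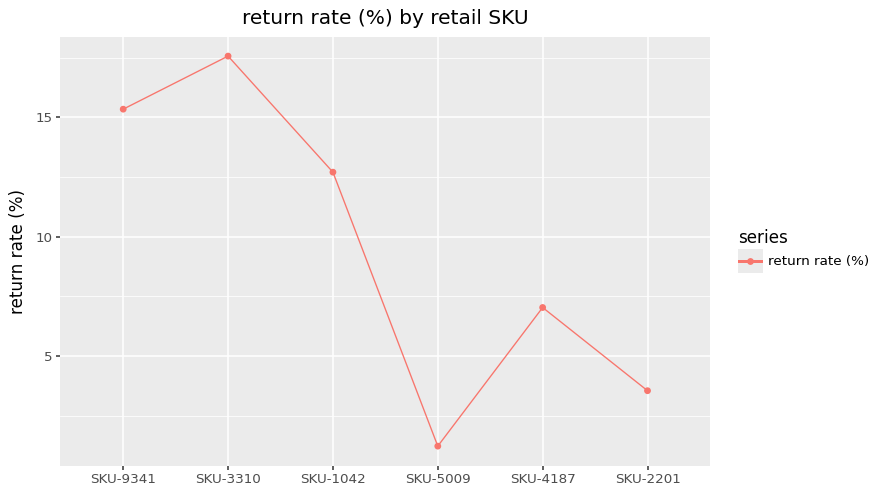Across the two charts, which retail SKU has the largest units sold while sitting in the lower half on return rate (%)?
Chart 2 median return rate (%) ≈ 10; below-median retail SKUs: SKU-5009, SKU-4187, SKU-2201. Among those, SKU-4187 has the highest units sold (≈ 1600).

SKU-4187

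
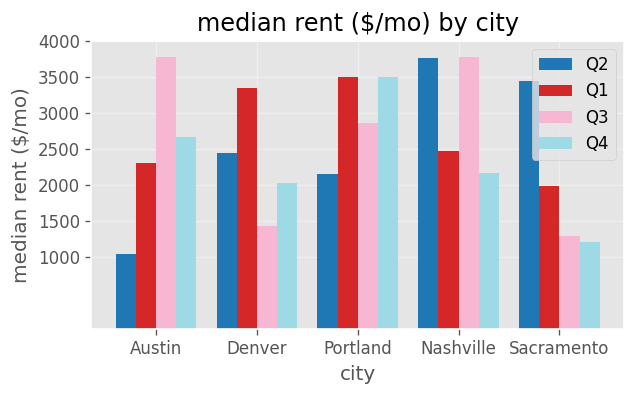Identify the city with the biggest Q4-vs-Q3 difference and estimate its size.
Nashville, ≈ 2000 $/mo

Nashville: Q4 ≈ 2000, Q3 ≈ 4000 → gap ≈ 2000. Next-largest (Austin) is only ≈ 1500.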